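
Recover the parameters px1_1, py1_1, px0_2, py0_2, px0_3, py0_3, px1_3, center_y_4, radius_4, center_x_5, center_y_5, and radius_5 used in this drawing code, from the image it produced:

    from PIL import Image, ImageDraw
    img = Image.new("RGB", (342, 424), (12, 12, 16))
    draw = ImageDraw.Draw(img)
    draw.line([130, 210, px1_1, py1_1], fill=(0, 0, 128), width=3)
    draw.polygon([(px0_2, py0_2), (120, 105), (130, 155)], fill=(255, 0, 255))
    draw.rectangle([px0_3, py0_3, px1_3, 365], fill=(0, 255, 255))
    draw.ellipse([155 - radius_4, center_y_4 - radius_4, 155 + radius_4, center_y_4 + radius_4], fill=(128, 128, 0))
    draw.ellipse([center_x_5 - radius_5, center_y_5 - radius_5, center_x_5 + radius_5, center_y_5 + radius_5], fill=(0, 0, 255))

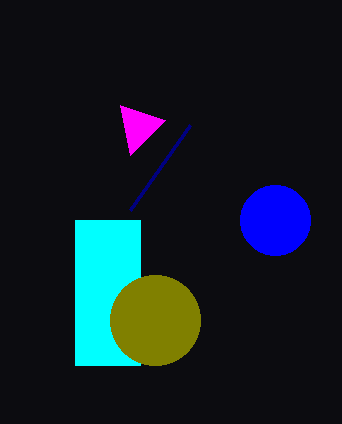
px1_1 = 190, py1_1 = 125, px0_2 = 165, py0_2 = 120, px0_3 = 75, py0_3 = 220, px1_3 = 140, center_y_4 = 320, radius_4 = 45, center_x_5 = 275, center_y_5 = 220, radius_5 = 35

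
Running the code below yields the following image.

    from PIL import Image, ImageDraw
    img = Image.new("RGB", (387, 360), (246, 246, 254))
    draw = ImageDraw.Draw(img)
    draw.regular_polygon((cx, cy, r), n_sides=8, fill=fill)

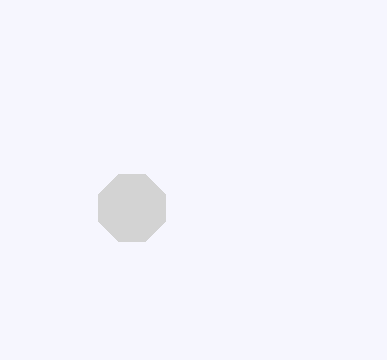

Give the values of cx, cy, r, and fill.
cx = 132, cy = 208, r = 36, fill = 'lightgray'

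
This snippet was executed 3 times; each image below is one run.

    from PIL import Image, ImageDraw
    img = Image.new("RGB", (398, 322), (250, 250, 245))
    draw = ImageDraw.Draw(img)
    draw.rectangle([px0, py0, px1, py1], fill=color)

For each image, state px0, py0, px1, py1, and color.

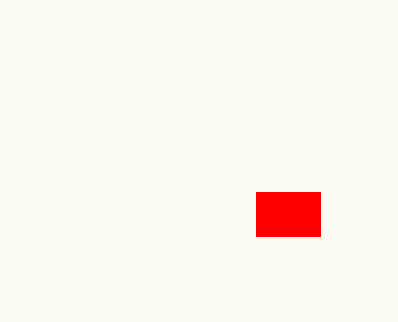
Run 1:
px0 = 256
py0 = 192
px1 = 320
py1 = 236
color = 'red'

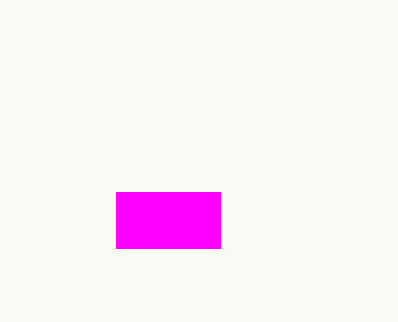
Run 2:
px0 = 116, py0 = 192, px1 = 220, py1 = 248, color = 'magenta'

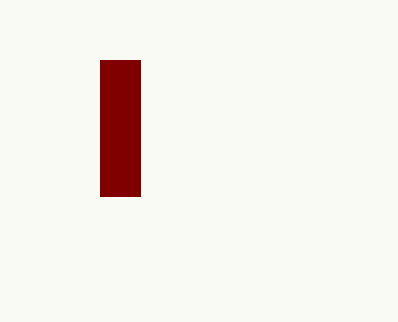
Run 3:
px0 = 100; py0 = 60; px1 = 140; py1 = 196; color = 'maroon'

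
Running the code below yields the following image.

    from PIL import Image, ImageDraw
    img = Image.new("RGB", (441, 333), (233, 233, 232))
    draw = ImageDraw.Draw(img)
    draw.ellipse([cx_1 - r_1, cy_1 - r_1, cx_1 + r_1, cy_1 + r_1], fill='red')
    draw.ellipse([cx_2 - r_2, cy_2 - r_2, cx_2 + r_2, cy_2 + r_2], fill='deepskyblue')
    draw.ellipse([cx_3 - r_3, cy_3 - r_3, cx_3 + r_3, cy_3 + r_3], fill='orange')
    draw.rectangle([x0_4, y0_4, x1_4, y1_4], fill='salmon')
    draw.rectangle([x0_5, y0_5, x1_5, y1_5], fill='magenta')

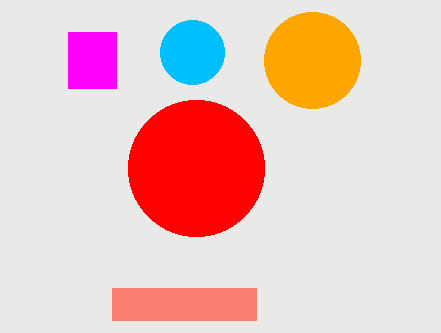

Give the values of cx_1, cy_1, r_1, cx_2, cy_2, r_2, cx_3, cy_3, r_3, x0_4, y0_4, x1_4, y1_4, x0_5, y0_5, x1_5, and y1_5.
cx_1 = 196; cy_1 = 168; r_1 = 68; cx_2 = 192; cy_2 = 52; r_2 = 32; cx_3 = 312; cy_3 = 60; r_3 = 48; x0_4 = 112; y0_4 = 288; x1_4 = 256; y1_4 = 320; x0_5 = 68; y0_5 = 32; x1_5 = 116; y1_5 = 88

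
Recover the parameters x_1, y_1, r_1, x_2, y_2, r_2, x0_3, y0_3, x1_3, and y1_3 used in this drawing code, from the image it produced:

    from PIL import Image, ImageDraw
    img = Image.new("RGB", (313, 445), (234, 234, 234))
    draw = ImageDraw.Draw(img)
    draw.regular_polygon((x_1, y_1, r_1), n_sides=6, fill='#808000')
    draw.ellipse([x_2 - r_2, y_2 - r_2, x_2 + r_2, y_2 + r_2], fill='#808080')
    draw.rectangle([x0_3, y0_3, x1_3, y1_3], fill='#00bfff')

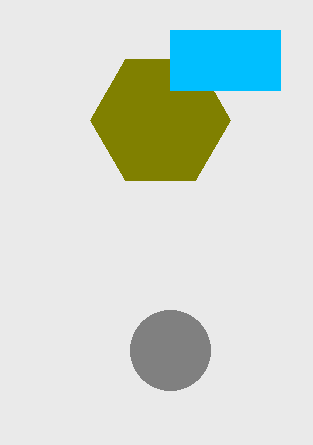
x_1 = 160
y_1 = 120
r_1 = 70
x_2 = 170
y_2 = 350
r_2 = 40
x0_3 = 170
y0_3 = 30
x1_3 = 280
y1_3 = 90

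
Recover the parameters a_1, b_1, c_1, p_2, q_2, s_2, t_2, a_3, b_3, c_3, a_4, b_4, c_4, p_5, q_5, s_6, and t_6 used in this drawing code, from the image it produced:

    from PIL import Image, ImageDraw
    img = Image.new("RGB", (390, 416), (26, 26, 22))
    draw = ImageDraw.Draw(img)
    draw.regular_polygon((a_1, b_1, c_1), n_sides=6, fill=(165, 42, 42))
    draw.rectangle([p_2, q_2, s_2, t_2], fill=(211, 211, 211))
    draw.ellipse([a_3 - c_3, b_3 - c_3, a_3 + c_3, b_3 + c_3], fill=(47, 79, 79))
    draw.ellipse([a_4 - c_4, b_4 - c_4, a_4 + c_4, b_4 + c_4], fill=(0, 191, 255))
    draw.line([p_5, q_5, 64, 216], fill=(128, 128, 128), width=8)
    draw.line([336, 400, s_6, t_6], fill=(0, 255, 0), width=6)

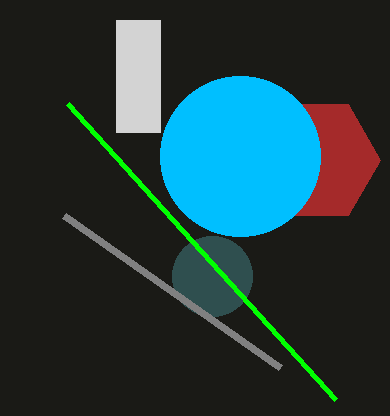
a_1 = 316
b_1 = 160
c_1 = 64
p_2 = 116
q_2 = 20
s_2 = 160
t_2 = 132
a_3 = 212
b_3 = 276
c_3 = 40
a_4 = 240
b_4 = 156
c_4 = 80
p_5 = 280
q_5 = 368
s_6 = 68
t_6 = 104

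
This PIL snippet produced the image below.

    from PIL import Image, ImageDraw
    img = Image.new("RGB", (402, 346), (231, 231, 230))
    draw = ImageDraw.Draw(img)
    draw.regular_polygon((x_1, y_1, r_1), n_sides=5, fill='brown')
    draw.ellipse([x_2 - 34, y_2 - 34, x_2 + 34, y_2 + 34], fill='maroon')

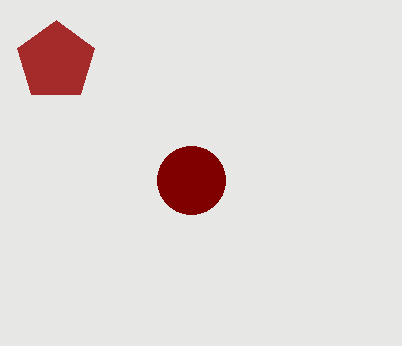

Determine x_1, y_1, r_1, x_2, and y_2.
x_1 = 56, y_1 = 61, r_1 = 41, x_2 = 191, y_2 = 180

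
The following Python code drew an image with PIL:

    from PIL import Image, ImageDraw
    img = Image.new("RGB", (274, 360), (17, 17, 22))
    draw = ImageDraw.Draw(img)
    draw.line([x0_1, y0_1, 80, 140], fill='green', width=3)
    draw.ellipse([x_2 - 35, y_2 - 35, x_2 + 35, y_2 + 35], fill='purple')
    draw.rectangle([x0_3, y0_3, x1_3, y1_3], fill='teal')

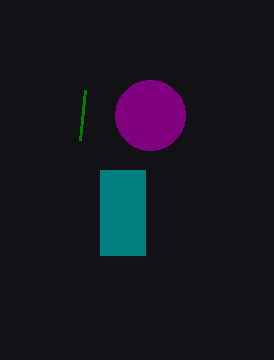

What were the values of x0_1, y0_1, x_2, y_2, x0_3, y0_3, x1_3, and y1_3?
x0_1 = 85, y0_1 = 90, x_2 = 150, y_2 = 115, x0_3 = 100, y0_3 = 170, x1_3 = 145, y1_3 = 255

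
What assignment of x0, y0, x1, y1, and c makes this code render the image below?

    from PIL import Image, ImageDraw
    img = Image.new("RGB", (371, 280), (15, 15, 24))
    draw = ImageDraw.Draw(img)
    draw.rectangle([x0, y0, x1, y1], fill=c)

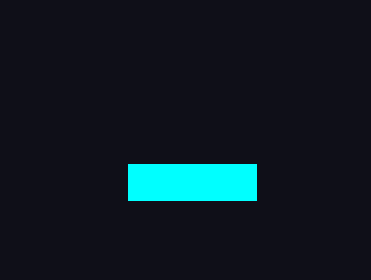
x0 = 128; y0 = 164; x1 = 256; y1 = 200; c = 'cyan'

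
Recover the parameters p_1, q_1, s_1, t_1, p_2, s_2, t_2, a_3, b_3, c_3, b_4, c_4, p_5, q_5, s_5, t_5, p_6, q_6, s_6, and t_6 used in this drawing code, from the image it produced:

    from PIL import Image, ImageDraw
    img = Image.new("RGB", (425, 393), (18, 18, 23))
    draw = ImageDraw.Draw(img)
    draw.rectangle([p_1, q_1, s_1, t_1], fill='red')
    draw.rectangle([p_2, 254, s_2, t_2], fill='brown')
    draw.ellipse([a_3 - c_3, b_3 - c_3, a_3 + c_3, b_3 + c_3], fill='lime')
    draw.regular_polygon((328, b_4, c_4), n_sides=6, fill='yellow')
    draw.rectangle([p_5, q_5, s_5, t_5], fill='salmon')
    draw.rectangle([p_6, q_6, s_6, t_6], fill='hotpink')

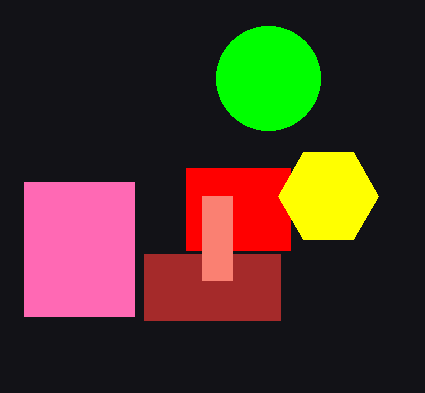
p_1 = 186, q_1 = 168, s_1 = 290, t_1 = 250, p_2 = 144, s_2 = 280, t_2 = 320, a_3 = 268, b_3 = 78, c_3 = 52, b_4 = 196, c_4 = 50, p_5 = 202, q_5 = 196, s_5 = 232, t_5 = 280, p_6 = 24, q_6 = 182, s_6 = 134, t_6 = 316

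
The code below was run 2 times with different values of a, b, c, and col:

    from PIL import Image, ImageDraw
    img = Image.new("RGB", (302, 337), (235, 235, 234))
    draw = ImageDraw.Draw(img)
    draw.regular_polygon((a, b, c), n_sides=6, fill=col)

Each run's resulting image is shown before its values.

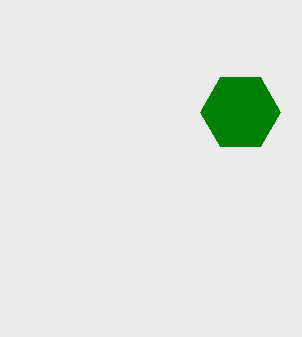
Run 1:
a = 240, b = 112, c = 40, col = 'green'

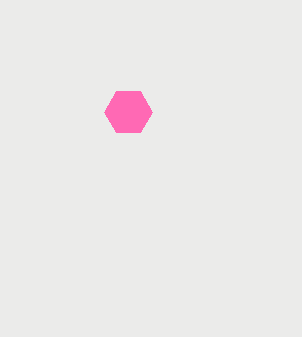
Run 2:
a = 128; b = 112; c = 24; col = 'hotpink'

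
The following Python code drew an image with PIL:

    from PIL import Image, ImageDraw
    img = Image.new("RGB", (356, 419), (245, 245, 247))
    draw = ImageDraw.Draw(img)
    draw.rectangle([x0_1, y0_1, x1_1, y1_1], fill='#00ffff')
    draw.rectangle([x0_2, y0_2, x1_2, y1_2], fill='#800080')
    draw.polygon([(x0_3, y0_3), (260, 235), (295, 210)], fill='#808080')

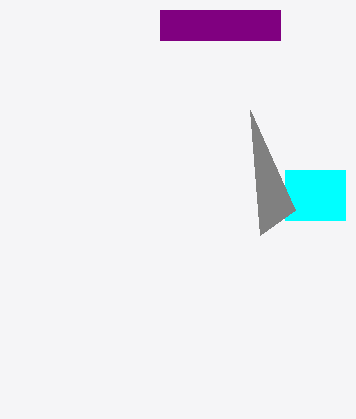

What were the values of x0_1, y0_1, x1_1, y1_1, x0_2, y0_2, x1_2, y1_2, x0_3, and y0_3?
x0_1 = 285
y0_1 = 170
x1_1 = 345
y1_1 = 220
x0_2 = 160
y0_2 = 10
x1_2 = 280
y1_2 = 40
x0_3 = 250
y0_3 = 110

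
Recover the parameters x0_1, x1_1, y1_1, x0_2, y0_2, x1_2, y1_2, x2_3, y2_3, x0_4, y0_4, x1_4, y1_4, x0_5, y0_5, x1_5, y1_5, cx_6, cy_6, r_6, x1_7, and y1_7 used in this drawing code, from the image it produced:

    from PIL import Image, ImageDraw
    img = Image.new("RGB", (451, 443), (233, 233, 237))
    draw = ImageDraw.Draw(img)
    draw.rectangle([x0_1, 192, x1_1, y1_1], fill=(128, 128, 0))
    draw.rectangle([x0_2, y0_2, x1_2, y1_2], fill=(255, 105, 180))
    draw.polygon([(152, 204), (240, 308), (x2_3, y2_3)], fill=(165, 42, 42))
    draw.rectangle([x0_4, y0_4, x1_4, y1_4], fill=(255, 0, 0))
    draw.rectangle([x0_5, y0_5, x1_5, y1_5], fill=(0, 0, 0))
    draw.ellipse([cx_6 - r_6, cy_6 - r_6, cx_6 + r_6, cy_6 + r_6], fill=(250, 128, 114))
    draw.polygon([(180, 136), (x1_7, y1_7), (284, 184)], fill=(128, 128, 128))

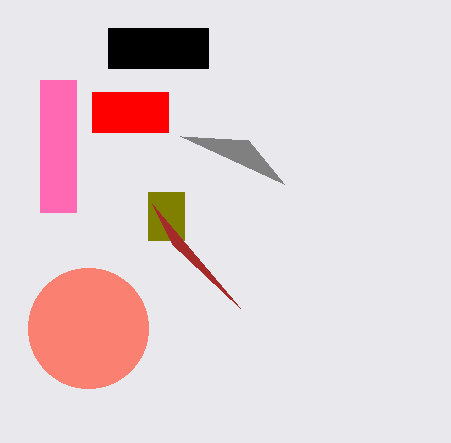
x0_1 = 148
x1_1 = 184
y1_1 = 240
x0_2 = 40
y0_2 = 80
x1_2 = 76
y1_2 = 212
x2_3 = 172
y2_3 = 244
x0_4 = 92
y0_4 = 92
x1_4 = 168
y1_4 = 132
x0_5 = 108
y0_5 = 28
x1_5 = 208
y1_5 = 68
cx_6 = 88
cy_6 = 328
r_6 = 60
x1_7 = 248
y1_7 = 140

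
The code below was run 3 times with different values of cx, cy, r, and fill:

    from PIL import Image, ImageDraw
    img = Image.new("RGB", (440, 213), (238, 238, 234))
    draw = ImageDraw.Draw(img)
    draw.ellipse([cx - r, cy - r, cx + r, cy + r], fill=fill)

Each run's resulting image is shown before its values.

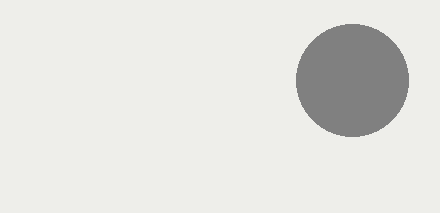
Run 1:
cx = 352, cy = 80, r = 56, fill = 'gray'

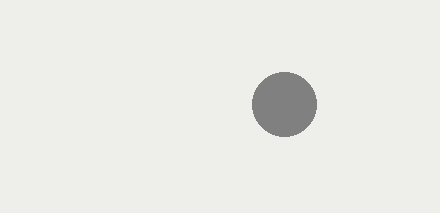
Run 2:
cx = 284, cy = 104, r = 32, fill = 'gray'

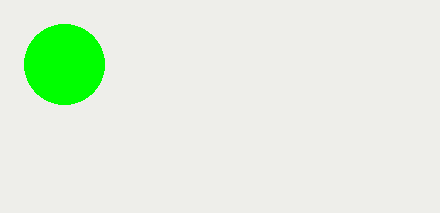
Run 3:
cx = 64, cy = 64, r = 40, fill = 'lime'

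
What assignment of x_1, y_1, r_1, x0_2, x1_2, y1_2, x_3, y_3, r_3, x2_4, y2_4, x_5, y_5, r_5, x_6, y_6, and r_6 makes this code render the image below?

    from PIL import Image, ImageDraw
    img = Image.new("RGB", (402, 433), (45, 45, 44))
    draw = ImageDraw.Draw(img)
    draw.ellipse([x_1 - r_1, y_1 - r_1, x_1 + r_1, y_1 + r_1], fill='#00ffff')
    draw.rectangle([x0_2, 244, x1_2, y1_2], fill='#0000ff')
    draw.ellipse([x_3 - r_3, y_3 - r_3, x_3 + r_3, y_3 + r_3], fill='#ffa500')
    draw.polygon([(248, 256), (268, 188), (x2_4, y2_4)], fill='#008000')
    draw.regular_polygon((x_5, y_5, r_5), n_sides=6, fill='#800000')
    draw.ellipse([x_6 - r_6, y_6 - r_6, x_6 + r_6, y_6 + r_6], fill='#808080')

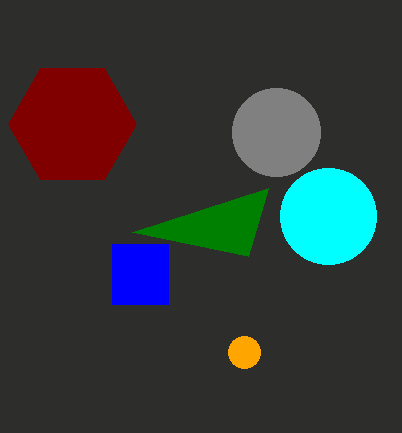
x_1 = 328
y_1 = 216
r_1 = 48
x0_2 = 112
x1_2 = 168
y1_2 = 304
x_3 = 244
y_3 = 352
r_3 = 16
x2_4 = 132
y2_4 = 232
x_5 = 72
y_5 = 124
r_5 = 64
x_6 = 276
y_6 = 132
r_6 = 44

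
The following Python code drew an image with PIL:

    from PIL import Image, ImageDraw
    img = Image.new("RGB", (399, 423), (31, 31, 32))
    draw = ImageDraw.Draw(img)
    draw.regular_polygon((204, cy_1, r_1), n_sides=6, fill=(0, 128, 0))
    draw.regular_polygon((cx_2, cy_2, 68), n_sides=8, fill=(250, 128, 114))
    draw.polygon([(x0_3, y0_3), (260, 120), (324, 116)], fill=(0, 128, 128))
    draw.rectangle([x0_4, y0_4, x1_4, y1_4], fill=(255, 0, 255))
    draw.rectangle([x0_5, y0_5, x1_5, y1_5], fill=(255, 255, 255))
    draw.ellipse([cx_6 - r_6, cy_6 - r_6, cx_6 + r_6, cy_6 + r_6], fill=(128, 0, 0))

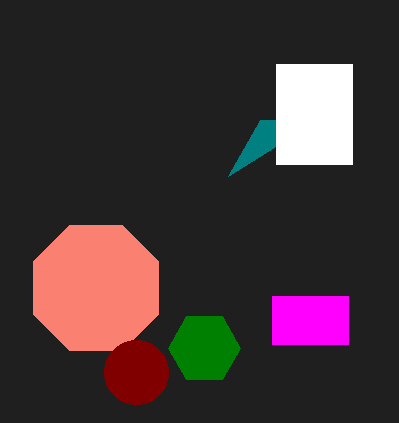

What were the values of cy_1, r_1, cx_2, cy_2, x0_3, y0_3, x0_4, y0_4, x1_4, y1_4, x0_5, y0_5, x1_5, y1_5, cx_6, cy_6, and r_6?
cy_1 = 348, r_1 = 36, cx_2 = 96, cy_2 = 288, x0_3 = 228, y0_3 = 176, x0_4 = 272, y0_4 = 296, x1_4 = 348, y1_4 = 344, x0_5 = 276, y0_5 = 64, x1_5 = 352, y1_5 = 164, cx_6 = 136, cy_6 = 372, r_6 = 32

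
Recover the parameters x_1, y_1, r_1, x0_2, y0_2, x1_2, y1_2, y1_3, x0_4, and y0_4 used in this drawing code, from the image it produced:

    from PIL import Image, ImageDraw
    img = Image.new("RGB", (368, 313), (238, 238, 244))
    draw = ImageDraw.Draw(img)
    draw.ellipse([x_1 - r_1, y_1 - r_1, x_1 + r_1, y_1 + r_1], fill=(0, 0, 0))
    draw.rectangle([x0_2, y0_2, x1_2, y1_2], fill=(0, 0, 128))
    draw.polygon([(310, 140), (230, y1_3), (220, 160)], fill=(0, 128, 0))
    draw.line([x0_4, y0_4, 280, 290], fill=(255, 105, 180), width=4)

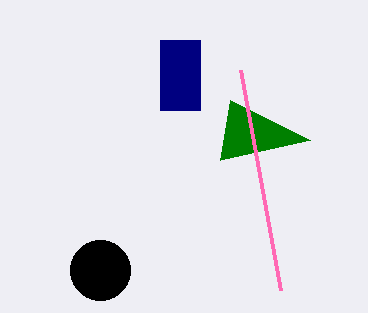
x_1 = 100; y_1 = 270; r_1 = 30; x0_2 = 160; y0_2 = 40; x1_2 = 200; y1_2 = 110; y1_3 = 100; x0_4 = 240; y0_4 = 70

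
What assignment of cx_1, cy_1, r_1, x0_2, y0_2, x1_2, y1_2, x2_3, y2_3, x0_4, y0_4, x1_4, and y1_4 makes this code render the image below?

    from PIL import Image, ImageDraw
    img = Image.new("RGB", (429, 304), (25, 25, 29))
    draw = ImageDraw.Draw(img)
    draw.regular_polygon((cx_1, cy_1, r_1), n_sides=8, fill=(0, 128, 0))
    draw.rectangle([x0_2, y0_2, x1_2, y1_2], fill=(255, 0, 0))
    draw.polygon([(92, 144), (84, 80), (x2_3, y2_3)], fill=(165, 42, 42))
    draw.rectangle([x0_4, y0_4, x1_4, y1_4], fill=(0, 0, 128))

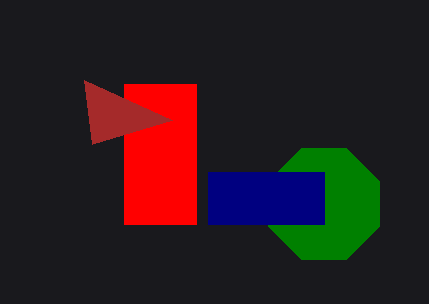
cx_1 = 324; cy_1 = 204; r_1 = 60; x0_2 = 124; y0_2 = 84; x1_2 = 196; y1_2 = 224; x2_3 = 172; y2_3 = 120; x0_4 = 208; y0_4 = 172; x1_4 = 324; y1_4 = 224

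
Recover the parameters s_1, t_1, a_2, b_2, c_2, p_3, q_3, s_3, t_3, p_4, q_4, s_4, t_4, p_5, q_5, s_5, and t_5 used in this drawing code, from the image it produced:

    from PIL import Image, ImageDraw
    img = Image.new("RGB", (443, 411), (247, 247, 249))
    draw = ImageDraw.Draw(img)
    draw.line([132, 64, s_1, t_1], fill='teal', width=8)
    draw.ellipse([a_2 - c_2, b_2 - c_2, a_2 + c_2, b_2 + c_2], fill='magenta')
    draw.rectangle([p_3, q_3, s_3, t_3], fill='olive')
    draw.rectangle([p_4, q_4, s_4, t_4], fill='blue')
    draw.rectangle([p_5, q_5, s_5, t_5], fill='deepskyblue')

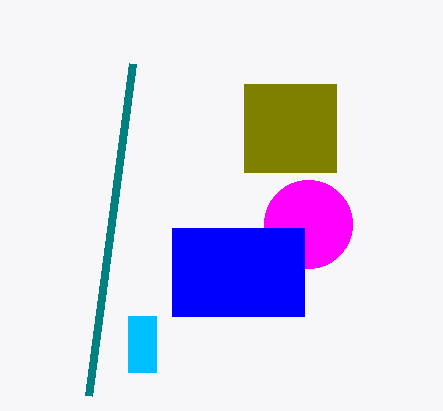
s_1 = 88; t_1 = 396; a_2 = 308; b_2 = 224; c_2 = 44; p_3 = 244; q_3 = 84; s_3 = 336; t_3 = 172; p_4 = 172; q_4 = 228; s_4 = 304; t_4 = 316; p_5 = 128; q_5 = 316; s_5 = 156; t_5 = 372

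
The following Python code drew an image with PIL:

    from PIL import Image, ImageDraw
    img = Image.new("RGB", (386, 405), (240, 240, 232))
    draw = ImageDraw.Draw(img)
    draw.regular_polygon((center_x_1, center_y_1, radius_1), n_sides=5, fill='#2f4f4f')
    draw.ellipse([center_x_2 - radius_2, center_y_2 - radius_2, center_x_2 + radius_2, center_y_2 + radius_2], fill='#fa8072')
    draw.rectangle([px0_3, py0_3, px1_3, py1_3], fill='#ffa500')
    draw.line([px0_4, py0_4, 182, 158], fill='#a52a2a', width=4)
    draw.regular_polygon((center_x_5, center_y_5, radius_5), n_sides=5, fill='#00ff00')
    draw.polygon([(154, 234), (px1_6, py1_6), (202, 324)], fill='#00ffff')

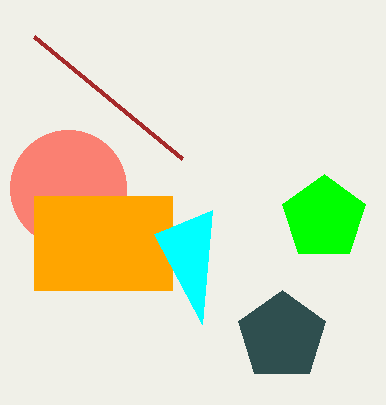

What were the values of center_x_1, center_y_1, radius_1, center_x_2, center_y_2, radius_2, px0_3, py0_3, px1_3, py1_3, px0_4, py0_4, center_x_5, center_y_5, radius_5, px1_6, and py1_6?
center_x_1 = 282, center_y_1 = 336, radius_1 = 46, center_x_2 = 68, center_y_2 = 188, radius_2 = 58, px0_3 = 34, py0_3 = 196, px1_3 = 172, py1_3 = 290, px0_4 = 34, py0_4 = 36, center_x_5 = 324, center_y_5 = 218, radius_5 = 44, px1_6 = 212, py1_6 = 210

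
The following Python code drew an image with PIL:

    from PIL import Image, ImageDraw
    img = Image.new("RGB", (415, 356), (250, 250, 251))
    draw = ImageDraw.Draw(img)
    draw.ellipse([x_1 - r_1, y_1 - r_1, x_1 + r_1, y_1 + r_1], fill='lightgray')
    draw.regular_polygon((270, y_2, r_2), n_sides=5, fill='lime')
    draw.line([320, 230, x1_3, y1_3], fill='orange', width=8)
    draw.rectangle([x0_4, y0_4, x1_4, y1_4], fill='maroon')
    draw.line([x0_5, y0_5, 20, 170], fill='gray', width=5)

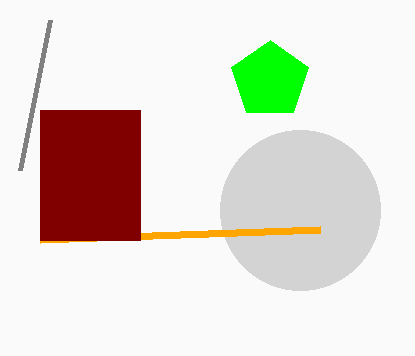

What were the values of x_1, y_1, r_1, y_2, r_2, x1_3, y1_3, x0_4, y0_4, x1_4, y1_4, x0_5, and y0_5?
x_1 = 300
y_1 = 210
r_1 = 80
y_2 = 80
r_2 = 40
x1_3 = 40
y1_3 = 240
x0_4 = 40
y0_4 = 110
x1_4 = 140
y1_4 = 240
x0_5 = 50
y0_5 = 20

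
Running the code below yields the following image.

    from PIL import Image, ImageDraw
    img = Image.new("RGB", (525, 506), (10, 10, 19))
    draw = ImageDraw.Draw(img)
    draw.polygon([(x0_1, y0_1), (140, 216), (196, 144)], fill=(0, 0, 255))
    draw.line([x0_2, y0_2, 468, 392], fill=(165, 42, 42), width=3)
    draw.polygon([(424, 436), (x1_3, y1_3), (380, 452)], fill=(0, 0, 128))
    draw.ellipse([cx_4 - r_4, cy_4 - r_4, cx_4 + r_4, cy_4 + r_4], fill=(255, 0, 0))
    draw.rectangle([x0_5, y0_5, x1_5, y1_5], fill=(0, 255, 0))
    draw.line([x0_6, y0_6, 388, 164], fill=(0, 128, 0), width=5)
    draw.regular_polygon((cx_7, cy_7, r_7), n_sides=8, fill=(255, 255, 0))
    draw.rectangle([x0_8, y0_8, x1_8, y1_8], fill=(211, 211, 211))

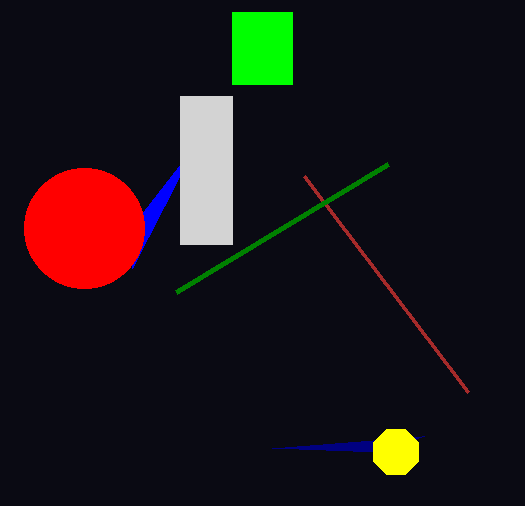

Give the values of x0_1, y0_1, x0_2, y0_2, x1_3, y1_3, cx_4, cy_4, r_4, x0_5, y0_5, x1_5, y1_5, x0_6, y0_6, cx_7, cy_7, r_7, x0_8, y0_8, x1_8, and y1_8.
x0_1 = 132; y0_1 = 268; x0_2 = 304; y0_2 = 176; x1_3 = 272; y1_3 = 448; cx_4 = 84; cy_4 = 228; r_4 = 60; x0_5 = 232; y0_5 = 12; x1_5 = 292; y1_5 = 84; x0_6 = 176; y0_6 = 292; cx_7 = 396; cy_7 = 452; r_7 = 24; x0_8 = 180; y0_8 = 96; x1_8 = 232; y1_8 = 244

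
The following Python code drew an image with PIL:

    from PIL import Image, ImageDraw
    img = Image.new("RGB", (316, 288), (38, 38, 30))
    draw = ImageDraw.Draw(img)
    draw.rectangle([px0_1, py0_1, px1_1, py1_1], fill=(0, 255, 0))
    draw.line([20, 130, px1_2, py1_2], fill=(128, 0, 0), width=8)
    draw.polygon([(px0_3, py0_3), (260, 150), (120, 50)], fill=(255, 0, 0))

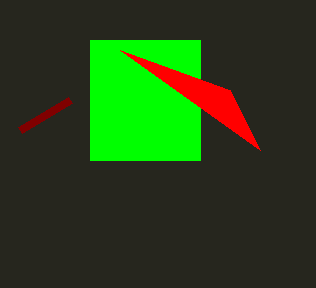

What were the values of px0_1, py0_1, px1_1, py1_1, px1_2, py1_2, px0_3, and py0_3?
px0_1 = 90, py0_1 = 40, px1_1 = 200, py1_1 = 160, px1_2 = 70, py1_2 = 100, px0_3 = 230, py0_3 = 90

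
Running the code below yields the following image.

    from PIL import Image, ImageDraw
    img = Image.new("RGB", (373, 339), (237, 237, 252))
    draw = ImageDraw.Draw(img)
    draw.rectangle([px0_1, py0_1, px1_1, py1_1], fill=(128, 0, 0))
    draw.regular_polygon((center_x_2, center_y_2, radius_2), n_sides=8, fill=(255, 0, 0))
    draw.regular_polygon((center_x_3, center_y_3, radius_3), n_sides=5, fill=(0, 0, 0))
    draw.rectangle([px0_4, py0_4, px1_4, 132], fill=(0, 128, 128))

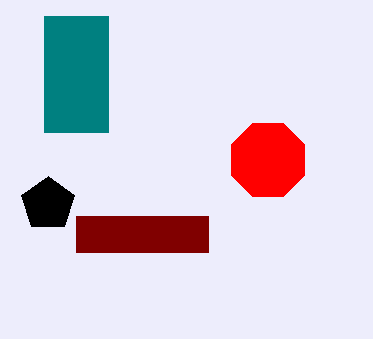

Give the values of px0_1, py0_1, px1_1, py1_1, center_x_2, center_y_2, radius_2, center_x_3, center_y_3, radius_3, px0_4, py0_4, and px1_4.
px0_1 = 76
py0_1 = 216
px1_1 = 208
py1_1 = 252
center_x_2 = 268
center_y_2 = 160
radius_2 = 40
center_x_3 = 48
center_y_3 = 204
radius_3 = 28
px0_4 = 44
py0_4 = 16
px1_4 = 108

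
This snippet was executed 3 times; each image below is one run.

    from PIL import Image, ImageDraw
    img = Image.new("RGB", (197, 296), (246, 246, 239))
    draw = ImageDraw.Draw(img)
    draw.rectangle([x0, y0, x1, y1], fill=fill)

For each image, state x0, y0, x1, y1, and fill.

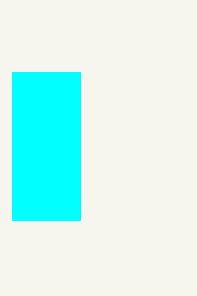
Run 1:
x0 = 12; y0 = 72; x1 = 80; y1 = 220; fill = 'cyan'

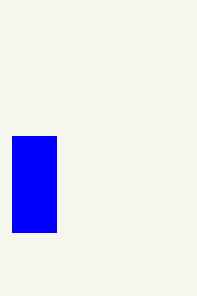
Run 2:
x0 = 12, y0 = 136, x1 = 56, y1 = 232, fill = 'blue'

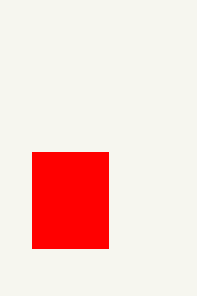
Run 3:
x0 = 32, y0 = 152, x1 = 108, y1 = 248, fill = 'red'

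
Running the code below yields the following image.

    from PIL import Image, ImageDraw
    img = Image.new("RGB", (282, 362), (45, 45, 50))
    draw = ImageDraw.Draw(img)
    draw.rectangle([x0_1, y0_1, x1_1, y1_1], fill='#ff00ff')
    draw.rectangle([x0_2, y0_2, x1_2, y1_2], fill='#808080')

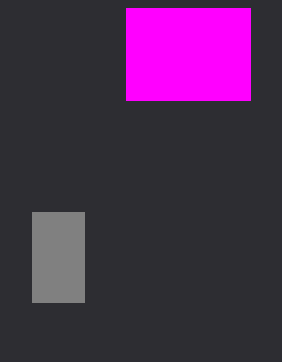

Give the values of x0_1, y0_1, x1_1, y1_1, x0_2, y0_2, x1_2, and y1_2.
x0_1 = 126; y0_1 = 8; x1_1 = 250; y1_1 = 100; x0_2 = 32; y0_2 = 212; x1_2 = 84; y1_2 = 302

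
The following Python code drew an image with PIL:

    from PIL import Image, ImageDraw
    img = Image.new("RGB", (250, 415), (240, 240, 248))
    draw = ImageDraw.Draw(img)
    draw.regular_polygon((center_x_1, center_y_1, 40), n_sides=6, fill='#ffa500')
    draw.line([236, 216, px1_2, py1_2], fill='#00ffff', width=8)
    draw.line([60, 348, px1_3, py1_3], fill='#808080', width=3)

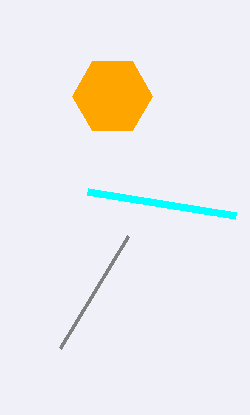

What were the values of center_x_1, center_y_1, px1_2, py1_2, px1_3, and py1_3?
center_x_1 = 112; center_y_1 = 96; px1_2 = 88; py1_2 = 192; px1_3 = 128; py1_3 = 236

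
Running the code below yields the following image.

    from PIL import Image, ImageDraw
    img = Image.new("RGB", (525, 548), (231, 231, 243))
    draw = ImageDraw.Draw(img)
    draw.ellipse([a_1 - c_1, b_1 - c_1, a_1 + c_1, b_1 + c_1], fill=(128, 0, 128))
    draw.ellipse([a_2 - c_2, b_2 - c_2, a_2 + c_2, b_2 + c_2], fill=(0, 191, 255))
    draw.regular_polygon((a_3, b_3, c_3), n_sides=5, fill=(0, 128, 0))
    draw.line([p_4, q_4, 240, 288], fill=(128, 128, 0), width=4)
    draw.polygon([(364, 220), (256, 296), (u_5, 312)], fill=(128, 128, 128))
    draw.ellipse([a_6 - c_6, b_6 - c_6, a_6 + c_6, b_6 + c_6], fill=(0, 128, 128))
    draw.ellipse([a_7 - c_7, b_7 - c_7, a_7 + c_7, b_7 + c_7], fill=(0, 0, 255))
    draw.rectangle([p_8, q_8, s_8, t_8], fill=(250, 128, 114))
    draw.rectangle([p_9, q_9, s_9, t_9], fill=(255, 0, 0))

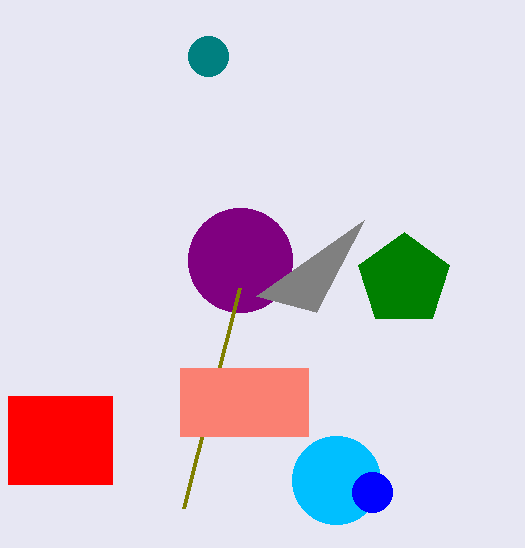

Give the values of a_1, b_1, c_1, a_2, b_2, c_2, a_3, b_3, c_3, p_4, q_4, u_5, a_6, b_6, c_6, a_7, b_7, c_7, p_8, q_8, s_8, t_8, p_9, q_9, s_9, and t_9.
a_1 = 240
b_1 = 260
c_1 = 52
a_2 = 336
b_2 = 480
c_2 = 44
a_3 = 404
b_3 = 280
c_3 = 48
p_4 = 184
q_4 = 508
u_5 = 316
a_6 = 208
b_6 = 56
c_6 = 20
a_7 = 372
b_7 = 492
c_7 = 20
p_8 = 180
q_8 = 368
s_8 = 308
t_8 = 436
p_9 = 8
q_9 = 396
s_9 = 112
t_9 = 484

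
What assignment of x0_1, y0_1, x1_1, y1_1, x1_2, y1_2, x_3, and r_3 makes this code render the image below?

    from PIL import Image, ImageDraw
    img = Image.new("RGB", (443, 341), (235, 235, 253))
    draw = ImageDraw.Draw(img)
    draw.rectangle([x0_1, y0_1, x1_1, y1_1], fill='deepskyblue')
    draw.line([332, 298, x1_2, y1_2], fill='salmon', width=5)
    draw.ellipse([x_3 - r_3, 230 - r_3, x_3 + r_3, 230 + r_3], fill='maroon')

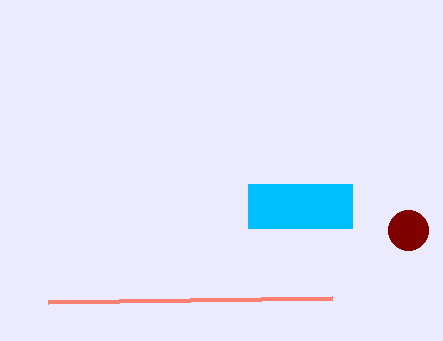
x0_1 = 248, y0_1 = 184, x1_1 = 352, y1_1 = 228, x1_2 = 48, y1_2 = 302, x_3 = 408, r_3 = 20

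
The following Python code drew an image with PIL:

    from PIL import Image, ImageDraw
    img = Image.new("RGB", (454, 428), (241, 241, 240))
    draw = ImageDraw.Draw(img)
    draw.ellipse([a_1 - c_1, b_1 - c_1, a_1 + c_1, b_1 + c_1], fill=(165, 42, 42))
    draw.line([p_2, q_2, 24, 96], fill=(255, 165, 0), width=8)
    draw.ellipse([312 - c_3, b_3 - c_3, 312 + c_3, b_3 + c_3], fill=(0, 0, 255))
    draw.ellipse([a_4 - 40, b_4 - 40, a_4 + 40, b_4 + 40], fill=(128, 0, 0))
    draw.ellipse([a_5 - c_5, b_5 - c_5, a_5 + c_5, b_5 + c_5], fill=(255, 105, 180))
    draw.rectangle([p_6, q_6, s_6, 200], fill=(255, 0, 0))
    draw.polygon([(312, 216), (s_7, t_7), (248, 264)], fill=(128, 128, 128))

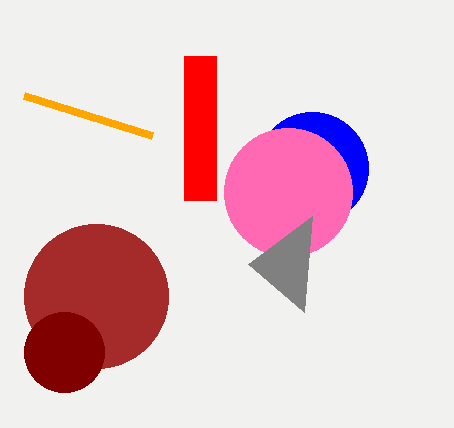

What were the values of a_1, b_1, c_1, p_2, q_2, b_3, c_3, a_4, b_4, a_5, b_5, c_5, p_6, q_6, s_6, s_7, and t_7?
a_1 = 96; b_1 = 296; c_1 = 72; p_2 = 152; q_2 = 136; b_3 = 168; c_3 = 56; a_4 = 64; b_4 = 352; a_5 = 288; b_5 = 192; c_5 = 64; p_6 = 184; q_6 = 56; s_6 = 216; s_7 = 304; t_7 = 312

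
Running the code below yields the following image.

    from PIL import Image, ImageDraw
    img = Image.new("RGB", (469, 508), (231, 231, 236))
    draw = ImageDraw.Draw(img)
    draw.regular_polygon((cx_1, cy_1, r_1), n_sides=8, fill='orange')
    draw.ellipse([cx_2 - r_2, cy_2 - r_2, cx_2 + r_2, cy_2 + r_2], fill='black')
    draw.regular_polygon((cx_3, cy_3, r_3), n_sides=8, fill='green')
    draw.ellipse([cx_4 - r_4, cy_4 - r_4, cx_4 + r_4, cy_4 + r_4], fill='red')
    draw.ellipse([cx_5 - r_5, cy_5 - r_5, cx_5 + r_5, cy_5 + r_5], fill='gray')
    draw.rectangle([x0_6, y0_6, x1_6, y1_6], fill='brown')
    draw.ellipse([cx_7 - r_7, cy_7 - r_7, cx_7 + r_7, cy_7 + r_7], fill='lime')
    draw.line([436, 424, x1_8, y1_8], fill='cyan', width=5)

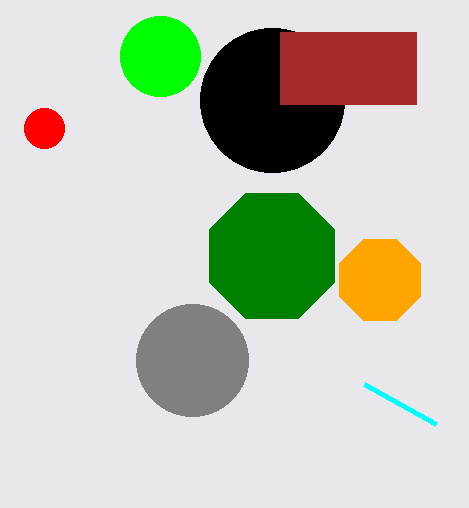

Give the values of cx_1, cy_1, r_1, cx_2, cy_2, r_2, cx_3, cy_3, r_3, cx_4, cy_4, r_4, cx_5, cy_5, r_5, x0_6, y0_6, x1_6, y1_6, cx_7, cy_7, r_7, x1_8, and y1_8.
cx_1 = 380
cy_1 = 280
r_1 = 44
cx_2 = 272
cy_2 = 100
r_2 = 72
cx_3 = 272
cy_3 = 256
r_3 = 68
cx_4 = 44
cy_4 = 128
r_4 = 20
cx_5 = 192
cy_5 = 360
r_5 = 56
x0_6 = 280
y0_6 = 32
x1_6 = 416
y1_6 = 104
cx_7 = 160
cy_7 = 56
r_7 = 40
x1_8 = 364
y1_8 = 384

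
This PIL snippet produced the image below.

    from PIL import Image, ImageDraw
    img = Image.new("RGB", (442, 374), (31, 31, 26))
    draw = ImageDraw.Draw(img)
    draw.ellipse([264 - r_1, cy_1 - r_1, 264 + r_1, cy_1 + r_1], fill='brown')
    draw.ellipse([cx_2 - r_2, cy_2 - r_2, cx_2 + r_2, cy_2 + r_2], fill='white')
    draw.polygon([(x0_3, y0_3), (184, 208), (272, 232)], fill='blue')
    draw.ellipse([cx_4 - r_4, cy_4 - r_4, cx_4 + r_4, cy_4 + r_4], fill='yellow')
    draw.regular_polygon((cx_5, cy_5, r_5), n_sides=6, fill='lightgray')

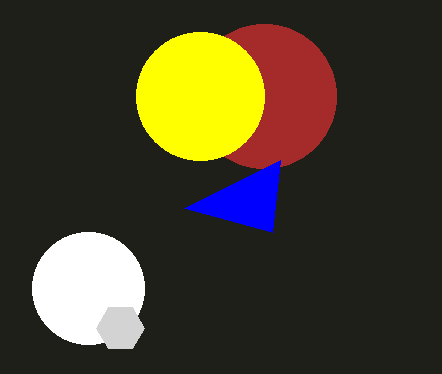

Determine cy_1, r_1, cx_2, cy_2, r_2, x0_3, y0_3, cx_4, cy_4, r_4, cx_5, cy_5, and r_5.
cy_1 = 96
r_1 = 72
cx_2 = 88
cy_2 = 288
r_2 = 56
x0_3 = 280
y0_3 = 160
cx_4 = 200
cy_4 = 96
r_4 = 64
cx_5 = 120
cy_5 = 328
r_5 = 24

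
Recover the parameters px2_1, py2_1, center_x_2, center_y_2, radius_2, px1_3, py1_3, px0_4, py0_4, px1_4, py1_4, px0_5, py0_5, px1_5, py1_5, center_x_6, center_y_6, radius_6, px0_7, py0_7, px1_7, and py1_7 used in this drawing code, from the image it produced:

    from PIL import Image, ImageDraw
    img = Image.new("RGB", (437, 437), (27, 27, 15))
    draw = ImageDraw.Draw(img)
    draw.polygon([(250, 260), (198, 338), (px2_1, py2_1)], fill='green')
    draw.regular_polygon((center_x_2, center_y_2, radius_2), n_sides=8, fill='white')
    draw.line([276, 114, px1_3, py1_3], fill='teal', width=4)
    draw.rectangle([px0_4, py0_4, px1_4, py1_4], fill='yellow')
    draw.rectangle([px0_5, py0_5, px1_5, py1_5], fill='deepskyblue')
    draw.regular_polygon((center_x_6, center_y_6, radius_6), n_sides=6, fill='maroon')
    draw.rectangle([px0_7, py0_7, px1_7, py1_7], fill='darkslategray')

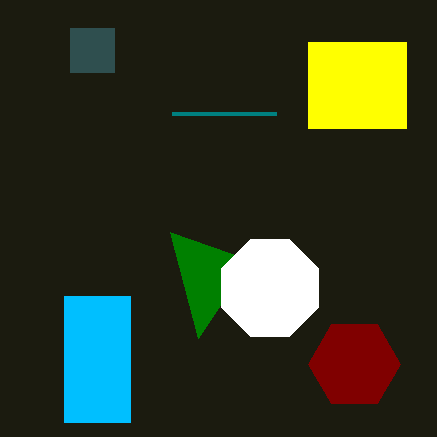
px2_1 = 170, py2_1 = 232, center_x_2 = 270, center_y_2 = 288, radius_2 = 52, px1_3 = 172, py1_3 = 114, px0_4 = 308, py0_4 = 42, px1_4 = 406, py1_4 = 128, px0_5 = 64, py0_5 = 296, px1_5 = 130, py1_5 = 422, center_x_6 = 354, center_y_6 = 364, radius_6 = 46, px0_7 = 70, py0_7 = 28, px1_7 = 114, py1_7 = 72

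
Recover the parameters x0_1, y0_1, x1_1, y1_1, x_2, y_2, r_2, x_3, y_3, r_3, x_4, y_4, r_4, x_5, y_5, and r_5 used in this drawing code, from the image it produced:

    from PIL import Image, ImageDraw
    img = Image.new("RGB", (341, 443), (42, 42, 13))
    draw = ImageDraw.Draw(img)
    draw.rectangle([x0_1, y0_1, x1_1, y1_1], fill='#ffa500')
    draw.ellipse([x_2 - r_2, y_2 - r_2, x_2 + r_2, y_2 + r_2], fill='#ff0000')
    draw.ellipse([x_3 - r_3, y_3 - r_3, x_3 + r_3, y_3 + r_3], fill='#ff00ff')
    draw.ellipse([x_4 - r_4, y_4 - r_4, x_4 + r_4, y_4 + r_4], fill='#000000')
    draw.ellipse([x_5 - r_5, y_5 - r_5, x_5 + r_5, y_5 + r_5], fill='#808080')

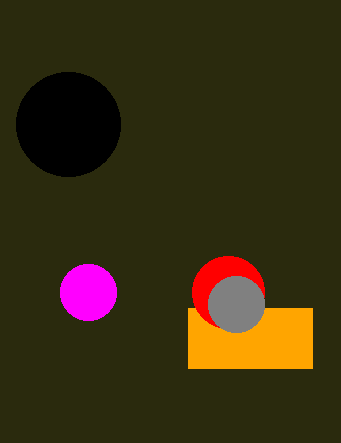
x0_1 = 188, y0_1 = 308, x1_1 = 312, y1_1 = 368, x_2 = 228, y_2 = 292, r_2 = 36, x_3 = 88, y_3 = 292, r_3 = 28, x_4 = 68, y_4 = 124, r_4 = 52, x_5 = 236, y_5 = 304, r_5 = 28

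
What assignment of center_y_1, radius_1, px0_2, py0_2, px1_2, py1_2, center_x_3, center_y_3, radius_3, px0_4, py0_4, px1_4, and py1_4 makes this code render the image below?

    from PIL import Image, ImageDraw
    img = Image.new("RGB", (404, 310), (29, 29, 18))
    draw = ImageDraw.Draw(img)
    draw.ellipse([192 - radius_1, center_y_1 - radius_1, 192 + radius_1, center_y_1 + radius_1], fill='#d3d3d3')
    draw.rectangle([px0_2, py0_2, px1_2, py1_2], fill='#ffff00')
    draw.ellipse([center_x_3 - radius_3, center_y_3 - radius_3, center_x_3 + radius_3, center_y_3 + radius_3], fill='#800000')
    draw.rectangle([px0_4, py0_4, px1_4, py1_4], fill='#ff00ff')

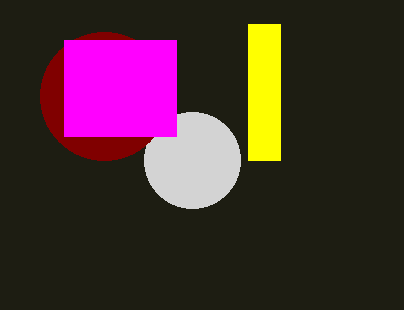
center_y_1 = 160
radius_1 = 48
px0_2 = 248
py0_2 = 24
px1_2 = 280
py1_2 = 160
center_x_3 = 104
center_y_3 = 96
radius_3 = 64
px0_4 = 64
py0_4 = 40
px1_4 = 176
py1_4 = 136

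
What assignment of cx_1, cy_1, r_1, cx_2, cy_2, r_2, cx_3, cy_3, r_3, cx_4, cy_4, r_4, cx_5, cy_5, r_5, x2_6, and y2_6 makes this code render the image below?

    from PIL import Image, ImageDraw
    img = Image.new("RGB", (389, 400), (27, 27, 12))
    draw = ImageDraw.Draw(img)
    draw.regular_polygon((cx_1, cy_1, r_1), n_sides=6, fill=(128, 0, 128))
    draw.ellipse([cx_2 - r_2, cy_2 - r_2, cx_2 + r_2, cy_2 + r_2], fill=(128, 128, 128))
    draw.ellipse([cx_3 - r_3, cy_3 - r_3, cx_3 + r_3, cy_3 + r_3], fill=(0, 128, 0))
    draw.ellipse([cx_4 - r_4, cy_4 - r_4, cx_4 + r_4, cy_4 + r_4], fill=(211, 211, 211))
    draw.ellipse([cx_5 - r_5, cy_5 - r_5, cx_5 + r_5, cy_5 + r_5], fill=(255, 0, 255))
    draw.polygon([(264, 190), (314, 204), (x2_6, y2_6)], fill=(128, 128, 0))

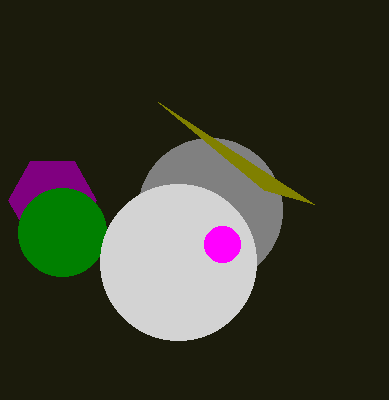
cx_1 = 52, cy_1 = 200, r_1 = 44, cx_2 = 210, cy_2 = 210, r_2 = 72, cx_3 = 62, cy_3 = 232, r_3 = 44, cx_4 = 178, cy_4 = 262, r_4 = 78, cx_5 = 222, cy_5 = 244, r_5 = 18, x2_6 = 158, y2_6 = 102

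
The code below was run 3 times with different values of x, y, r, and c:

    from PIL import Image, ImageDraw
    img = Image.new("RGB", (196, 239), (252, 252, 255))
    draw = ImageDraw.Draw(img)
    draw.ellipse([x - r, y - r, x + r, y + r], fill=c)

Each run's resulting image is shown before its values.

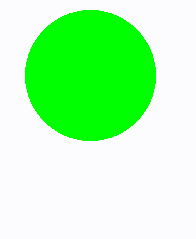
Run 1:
x = 90; y = 75; r = 65; c = 'lime'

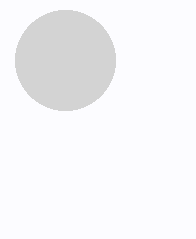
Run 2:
x = 65; y = 60; r = 50; c = 'lightgray'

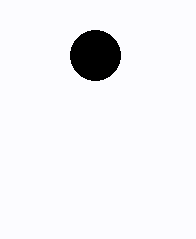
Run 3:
x = 95, y = 55, r = 25, c = 'black'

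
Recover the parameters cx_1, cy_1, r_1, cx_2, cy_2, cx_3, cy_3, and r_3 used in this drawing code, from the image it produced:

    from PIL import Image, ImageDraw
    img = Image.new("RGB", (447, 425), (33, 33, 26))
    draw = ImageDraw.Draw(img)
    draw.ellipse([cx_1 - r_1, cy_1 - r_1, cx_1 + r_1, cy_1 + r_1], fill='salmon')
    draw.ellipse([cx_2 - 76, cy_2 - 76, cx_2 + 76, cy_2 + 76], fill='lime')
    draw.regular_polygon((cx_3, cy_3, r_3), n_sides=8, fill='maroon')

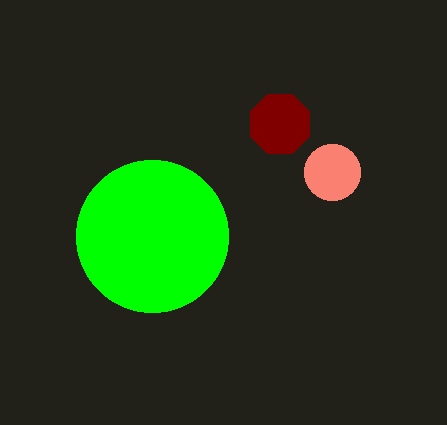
cx_1 = 332; cy_1 = 172; r_1 = 28; cx_2 = 152; cy_2 = 236; cx_3 = 280; cy_3 = 124; r_3 = 32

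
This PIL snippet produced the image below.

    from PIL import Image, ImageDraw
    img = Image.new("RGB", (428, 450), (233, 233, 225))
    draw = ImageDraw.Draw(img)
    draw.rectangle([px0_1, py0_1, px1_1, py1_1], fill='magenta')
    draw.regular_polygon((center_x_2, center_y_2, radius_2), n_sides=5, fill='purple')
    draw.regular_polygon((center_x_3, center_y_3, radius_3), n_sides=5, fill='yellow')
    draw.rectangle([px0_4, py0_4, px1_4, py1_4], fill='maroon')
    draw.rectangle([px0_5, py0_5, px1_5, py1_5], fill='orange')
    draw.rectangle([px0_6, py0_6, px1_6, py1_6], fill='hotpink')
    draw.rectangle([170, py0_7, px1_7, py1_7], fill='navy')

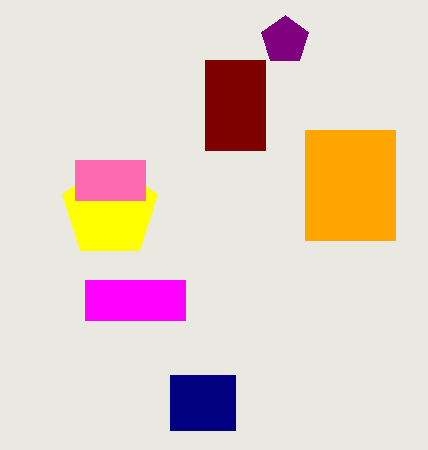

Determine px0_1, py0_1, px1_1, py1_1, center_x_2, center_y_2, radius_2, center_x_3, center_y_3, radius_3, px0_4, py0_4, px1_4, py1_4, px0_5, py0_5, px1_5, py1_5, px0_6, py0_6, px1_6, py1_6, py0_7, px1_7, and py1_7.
px0_1 = 85
py0_1 = 280
px1_1 = 185
py1_1 = 320
center_x_2 = 285
center_y_2 = 40
radius_2 = 25
center_x_3 = 110
center_y_3 = 210
radius_3 = 50
px0_4 = 205
py0_4 = 60
px1_4 = 265
py1_4 = 150
px0_5 = 305
py0_5 = 130
px1_5 = 395
py1_5 = 240
px0_6 = 75
py0_6 = 160
px1_6 = 145
py1_6 = 200
py0_7 = 375
px1_7 = 235
py1_7 = 430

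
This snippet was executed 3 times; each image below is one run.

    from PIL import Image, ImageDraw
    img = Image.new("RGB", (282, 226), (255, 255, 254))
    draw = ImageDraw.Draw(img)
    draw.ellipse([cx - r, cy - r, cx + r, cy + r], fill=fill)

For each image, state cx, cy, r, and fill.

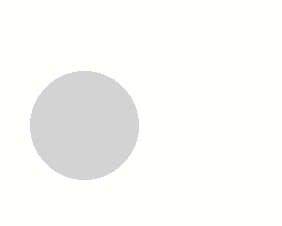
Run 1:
cx = 84, cy = 125, r = 54, fill = 'lightgray'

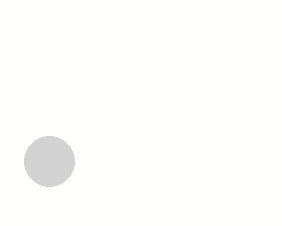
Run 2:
cx = 49
cy = 161
r = 25
fill = 'lightgray'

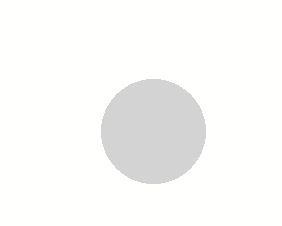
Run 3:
cx = 153; cy = 131; r = 52; fill = 'lightgray'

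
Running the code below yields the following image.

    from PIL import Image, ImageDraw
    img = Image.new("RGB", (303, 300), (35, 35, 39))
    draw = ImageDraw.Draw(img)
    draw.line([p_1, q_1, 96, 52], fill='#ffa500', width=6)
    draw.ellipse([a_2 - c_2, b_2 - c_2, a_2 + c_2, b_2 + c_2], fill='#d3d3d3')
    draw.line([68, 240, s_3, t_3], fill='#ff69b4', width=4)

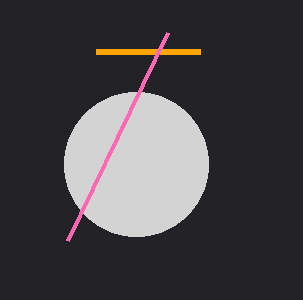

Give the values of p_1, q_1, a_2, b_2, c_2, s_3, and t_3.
p_1 = 200, q_1 = 52, a_2 = 136, b_2 = 164, c_2 = 72, s_3 = 168, t_3 = 32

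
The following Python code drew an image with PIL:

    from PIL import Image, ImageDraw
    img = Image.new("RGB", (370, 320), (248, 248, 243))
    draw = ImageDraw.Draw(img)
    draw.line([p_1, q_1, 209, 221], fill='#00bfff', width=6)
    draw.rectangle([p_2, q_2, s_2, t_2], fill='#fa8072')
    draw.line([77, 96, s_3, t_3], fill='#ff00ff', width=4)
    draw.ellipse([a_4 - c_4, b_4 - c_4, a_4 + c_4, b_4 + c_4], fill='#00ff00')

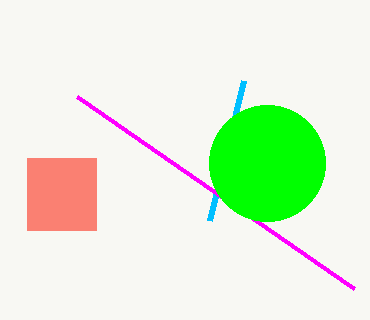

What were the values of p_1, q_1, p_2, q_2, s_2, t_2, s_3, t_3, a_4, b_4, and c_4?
p_1 = 243
q_1 = 81
p_2 = 27
q_2 = 158
s_2 = 96
t_2 = 230
s_3 = 354
t_3 = 288
a_4 = 267
b_4 = 163
c_4 = 58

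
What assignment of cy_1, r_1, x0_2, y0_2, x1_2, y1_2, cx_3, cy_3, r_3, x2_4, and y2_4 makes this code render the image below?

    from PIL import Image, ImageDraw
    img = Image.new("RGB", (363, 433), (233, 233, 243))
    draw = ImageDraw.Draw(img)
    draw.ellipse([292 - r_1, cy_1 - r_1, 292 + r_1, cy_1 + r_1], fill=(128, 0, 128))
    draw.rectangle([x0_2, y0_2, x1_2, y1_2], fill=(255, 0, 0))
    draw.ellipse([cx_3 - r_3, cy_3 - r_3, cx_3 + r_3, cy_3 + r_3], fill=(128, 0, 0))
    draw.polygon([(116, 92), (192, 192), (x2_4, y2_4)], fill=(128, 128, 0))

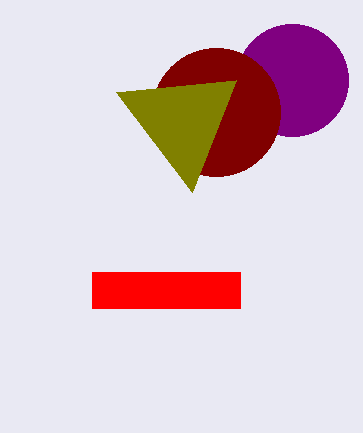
cy_1 = 80, r_1 = 56, x0_2 = 92, y0_2 = 272, x1_2 = 240, y1_2 = 308, cx_3 = 216, cy_3 = 112, r_3 = 64, x2_4 = 236, y2_4 = 80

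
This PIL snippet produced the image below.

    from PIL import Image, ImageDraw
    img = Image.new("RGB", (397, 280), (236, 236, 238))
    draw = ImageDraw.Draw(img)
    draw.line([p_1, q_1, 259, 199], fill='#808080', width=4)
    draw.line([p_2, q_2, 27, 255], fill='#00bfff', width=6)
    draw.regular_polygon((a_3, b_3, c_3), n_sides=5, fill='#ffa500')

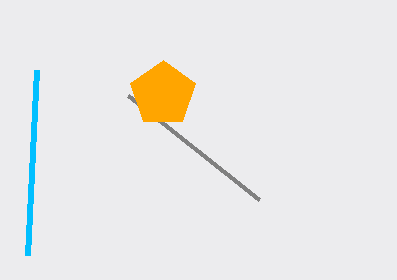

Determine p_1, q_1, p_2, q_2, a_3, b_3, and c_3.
p_1 = 128
q_1 = 95
p_2 = 36
q_2 = 70
a_3 = 163
b_3 = 94
c_3 = 34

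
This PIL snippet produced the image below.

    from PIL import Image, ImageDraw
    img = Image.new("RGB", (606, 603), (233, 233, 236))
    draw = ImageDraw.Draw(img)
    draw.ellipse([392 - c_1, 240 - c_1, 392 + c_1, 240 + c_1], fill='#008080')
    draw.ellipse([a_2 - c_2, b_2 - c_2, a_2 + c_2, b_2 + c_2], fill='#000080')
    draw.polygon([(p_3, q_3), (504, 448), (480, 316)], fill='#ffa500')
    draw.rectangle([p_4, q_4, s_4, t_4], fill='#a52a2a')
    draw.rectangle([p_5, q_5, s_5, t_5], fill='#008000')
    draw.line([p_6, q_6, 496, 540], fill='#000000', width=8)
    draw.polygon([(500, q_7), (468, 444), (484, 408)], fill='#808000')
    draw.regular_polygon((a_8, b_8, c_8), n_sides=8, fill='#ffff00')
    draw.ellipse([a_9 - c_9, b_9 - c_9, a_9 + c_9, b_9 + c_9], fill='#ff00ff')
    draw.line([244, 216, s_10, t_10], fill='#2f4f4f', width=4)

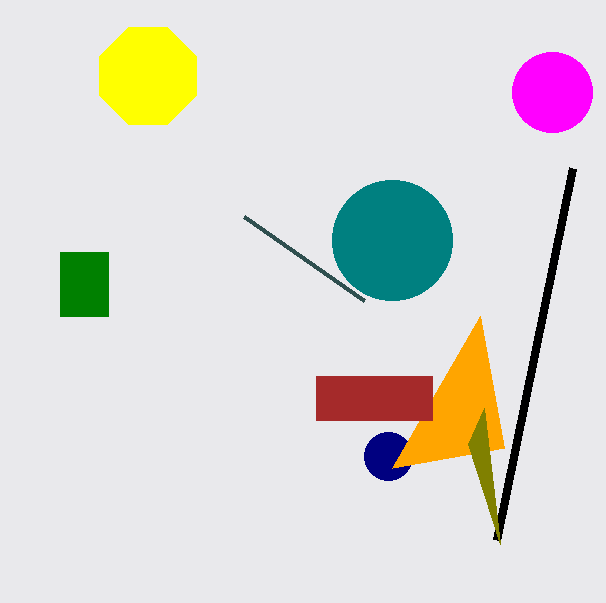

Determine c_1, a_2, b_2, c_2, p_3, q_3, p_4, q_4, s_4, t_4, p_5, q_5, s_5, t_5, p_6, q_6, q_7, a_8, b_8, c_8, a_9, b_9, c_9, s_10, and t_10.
c_1 = 60; a_2 = 388; b_2 = 456; c_2 = 24; p_3 = 392; q_3 = 468; p_4 = 316; q_4 = 376; s_4 = 432; t_4 = 420; p_5 = 60; q_5 = 252; s_5 = 108; t_5 = 316; p_6 = 572; q_6 = 168; q_7 = 544; a_8 = 148; b_8 = 76; c_8 = 52; a_9 = 552; b_9 = 92; c_9 = 40; s_10 = 364; t_10 = 300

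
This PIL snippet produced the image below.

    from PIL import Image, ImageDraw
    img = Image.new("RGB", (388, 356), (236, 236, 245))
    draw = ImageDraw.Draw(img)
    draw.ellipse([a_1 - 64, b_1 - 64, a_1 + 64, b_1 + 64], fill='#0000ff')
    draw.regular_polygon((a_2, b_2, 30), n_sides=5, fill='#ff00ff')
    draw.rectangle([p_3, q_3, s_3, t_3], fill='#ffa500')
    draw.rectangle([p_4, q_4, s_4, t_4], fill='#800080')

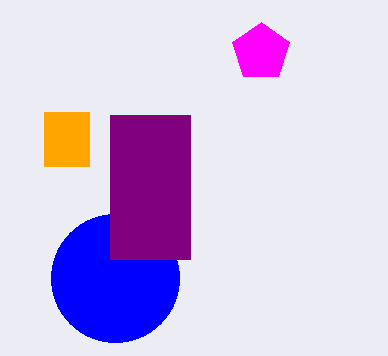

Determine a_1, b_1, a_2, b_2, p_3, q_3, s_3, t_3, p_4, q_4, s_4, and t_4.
a_1 = 115
b_1 = 278
a_2 = 261
b_2 = 52
p_3 = 44
q_3 = 112
s_3 = 89
t_3 = 166
p_4 = 110
q_4 = 115
s_4 = 190
t_4 = 259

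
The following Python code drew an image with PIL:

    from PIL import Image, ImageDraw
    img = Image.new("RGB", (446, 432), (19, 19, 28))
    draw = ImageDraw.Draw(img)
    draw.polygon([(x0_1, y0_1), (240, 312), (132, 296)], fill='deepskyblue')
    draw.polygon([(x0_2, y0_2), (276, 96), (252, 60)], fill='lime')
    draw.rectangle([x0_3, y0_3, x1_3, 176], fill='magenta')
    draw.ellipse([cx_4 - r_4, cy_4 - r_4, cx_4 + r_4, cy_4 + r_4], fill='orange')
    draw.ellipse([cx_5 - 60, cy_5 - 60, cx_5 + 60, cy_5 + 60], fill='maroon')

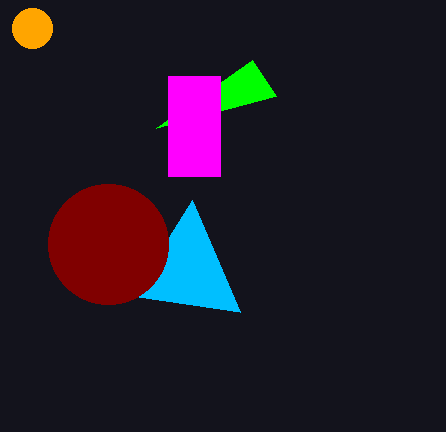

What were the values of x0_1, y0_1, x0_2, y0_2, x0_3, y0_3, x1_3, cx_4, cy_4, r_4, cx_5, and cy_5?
x0_1 = 192, y0_1 = 200, x0_2 = 156, y0_2 = 128, x0_3 = 168, y0_3 = 76, x1_3 = 220, cx_4 = 32, cy_4 = 28, r_4 = 20, cx_5 = 108, cy_5 = 244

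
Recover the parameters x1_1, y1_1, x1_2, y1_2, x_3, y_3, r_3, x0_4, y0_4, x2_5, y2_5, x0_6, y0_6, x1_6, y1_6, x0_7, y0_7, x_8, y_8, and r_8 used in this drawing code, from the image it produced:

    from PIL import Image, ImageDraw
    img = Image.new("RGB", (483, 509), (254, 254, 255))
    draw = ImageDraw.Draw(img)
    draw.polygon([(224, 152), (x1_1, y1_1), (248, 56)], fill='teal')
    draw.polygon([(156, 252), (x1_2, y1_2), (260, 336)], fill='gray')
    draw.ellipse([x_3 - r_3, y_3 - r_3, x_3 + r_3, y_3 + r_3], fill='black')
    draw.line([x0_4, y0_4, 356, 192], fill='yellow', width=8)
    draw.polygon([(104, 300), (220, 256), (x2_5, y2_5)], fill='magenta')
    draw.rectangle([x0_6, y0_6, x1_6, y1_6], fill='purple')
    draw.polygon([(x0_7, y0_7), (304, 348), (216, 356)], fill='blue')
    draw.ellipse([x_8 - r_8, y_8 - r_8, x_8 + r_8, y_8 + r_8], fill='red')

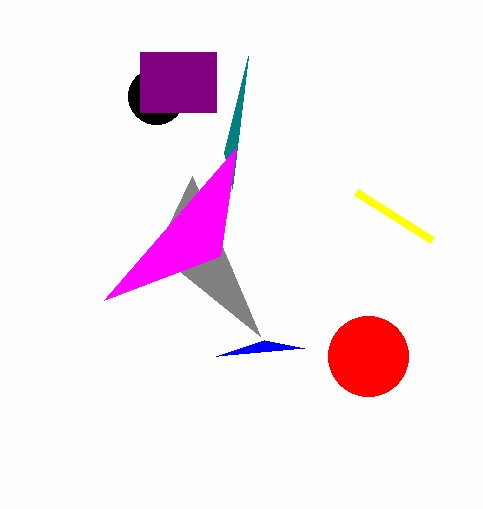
x1_1 = 232; y1_1 = 188; x1_2 = 192; y1_2 = 176; x_3 = 156; y_3 = 96; r_3 = 28; x0_4 = 432; y0_4 = 240; x2_5 = 236; y2_5 = 148; x0_6 = 140; y0_6 = 52; x1_6 = 216; y1_6 = 112; x0_7 = 264; y0_7 = 340; x_8 = 368; y_8 = 356; r_8 = 40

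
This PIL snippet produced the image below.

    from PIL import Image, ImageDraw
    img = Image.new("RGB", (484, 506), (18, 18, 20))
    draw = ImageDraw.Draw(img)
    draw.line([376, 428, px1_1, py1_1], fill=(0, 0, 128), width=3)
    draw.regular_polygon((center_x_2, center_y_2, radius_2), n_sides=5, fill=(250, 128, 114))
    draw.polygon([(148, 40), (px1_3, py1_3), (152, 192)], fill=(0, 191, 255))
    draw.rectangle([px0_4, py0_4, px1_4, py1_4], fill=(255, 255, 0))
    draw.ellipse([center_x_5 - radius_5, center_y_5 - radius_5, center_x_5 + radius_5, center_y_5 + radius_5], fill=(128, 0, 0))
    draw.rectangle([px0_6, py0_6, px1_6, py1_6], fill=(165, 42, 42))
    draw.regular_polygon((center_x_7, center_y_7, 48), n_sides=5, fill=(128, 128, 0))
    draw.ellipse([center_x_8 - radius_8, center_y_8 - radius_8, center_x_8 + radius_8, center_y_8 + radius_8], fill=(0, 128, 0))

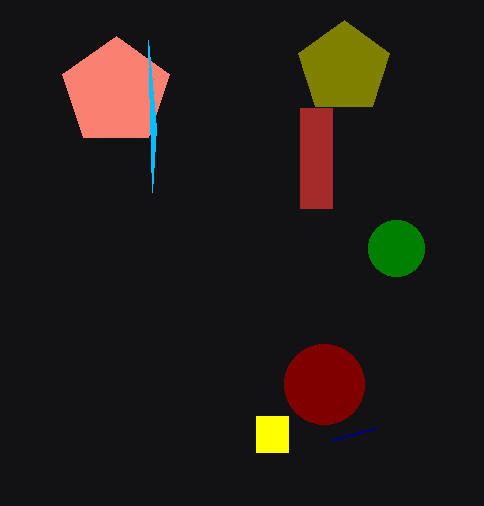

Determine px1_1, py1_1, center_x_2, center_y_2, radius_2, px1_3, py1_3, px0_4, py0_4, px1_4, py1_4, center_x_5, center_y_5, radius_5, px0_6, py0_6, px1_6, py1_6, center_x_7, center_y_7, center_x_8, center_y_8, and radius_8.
px1_1 = 332
py1_1 = 440
center_x_2 = 116
center_y_2 = 92
radius_2 = 56
px1_3 = 156
py1_3 = 128
px0_4 = 256
py0_4 = 416
px1_4 = 288
py1_4 = 452
center_x_5 = 324
center_y_5 = 384
radius_5 = 40
px0_6 = 300
py0_6 = 108
px1_6 = 332
py1_6 = 208
center_x_7 = 344
center_y_7 = 68
center_x_8 = 396
center_y_8 = 248
radius_8 = 28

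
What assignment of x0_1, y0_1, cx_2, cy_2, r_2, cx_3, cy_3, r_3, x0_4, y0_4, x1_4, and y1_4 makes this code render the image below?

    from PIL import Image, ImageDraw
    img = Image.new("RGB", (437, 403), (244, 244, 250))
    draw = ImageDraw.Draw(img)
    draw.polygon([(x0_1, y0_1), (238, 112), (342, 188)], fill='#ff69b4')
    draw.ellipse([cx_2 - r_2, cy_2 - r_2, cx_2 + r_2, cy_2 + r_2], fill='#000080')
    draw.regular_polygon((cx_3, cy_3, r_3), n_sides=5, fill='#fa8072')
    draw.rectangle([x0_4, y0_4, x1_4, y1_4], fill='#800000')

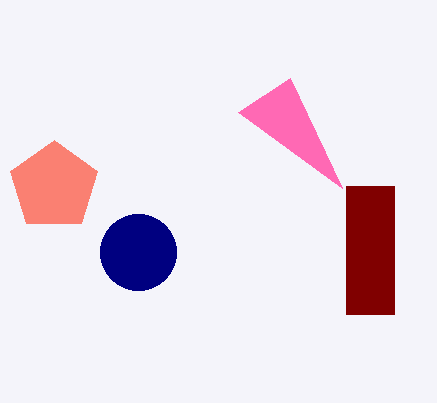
x0_1 = 290
y0_1 = 78
cx_2 = 138
cy_2 = 252
r_2 = 38
cx_3 = 54
cy_3 = 186
r_3 = 46
x0_4 = 346
y0_4 = 186
x1_4 = 394
y1_4 = 314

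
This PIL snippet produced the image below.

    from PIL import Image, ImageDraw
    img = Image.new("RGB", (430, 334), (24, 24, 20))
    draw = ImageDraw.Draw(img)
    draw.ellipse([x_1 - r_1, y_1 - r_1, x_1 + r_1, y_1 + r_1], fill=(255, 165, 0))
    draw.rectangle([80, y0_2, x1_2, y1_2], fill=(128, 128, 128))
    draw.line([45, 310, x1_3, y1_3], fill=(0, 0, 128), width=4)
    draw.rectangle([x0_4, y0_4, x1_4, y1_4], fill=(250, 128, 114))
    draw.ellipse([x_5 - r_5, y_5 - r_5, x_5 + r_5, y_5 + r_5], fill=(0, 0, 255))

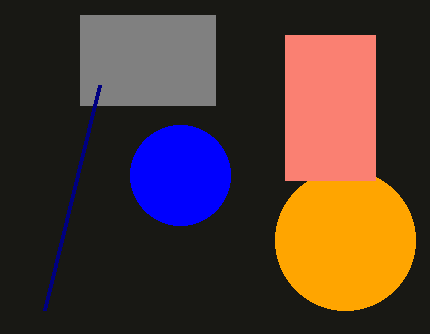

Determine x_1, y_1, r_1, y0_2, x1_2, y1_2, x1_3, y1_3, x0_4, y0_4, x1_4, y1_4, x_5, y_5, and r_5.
x_1 = 345, y_1 = 240, r_1 = 70, y0_2 = 15, x1_2 = 215, y1_2 = 105, x1_3 = 100, y1_3 = 85, x0_4 = 285, y0_4 = 35, x1_4 = 375, y1_4 = 180, x_5 = 180, y_5 = 175, r_5 = 50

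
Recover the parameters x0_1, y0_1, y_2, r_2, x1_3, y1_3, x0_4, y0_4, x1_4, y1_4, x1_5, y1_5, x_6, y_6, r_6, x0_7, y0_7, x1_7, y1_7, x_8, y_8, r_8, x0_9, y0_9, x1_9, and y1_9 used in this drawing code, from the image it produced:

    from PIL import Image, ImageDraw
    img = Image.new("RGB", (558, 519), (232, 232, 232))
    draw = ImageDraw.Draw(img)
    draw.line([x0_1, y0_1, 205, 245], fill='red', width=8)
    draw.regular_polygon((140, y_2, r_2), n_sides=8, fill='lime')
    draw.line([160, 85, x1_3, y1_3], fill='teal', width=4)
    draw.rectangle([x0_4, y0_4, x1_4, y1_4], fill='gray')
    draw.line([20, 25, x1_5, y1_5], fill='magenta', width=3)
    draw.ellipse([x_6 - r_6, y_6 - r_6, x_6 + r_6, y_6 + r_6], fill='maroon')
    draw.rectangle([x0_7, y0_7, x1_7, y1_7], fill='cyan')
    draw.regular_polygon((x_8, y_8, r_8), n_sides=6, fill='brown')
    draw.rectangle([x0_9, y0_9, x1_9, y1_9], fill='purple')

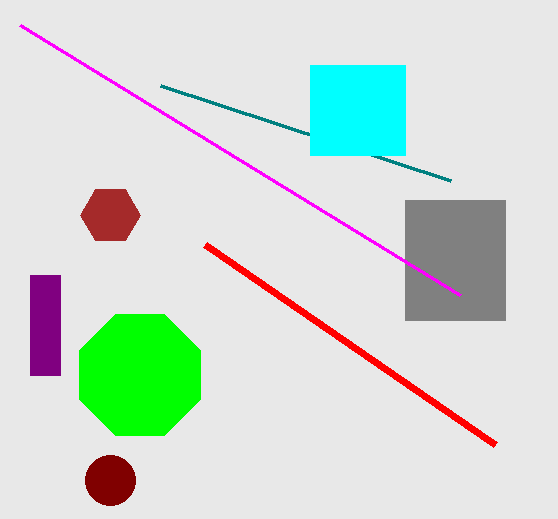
x0_1 = 495
y0_1 = 445
y_2 = 375
r_2 = 65
x1_3 = 450
y1_3 = 180
x0_4 = 405
y0_4 = 200
x1_4 = 505
y1_4 = 320
x1_5 = 460
y1_5 = 295
x_6 = 110
y_6 = 480
r_6 = 25
x0_7 = 310
y0_7 = 65
x1_7 = 405
y1_7 = 155
x_8 = 110
y_8 = 215
r_8 = 30
x0_9 = 30
y0_9 = 275
x1_9 = 60
y1_9 = 375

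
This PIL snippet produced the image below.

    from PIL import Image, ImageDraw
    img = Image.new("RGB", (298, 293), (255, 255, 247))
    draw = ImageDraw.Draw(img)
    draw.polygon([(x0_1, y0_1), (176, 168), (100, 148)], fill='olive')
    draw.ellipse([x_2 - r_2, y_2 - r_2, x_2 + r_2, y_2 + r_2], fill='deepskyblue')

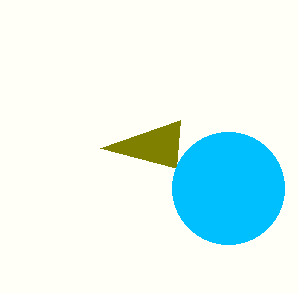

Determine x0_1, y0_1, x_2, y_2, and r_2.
x0_1 = 180, y0_1 = 120, x_2 = 228, y_2 = 188, r_2 = 56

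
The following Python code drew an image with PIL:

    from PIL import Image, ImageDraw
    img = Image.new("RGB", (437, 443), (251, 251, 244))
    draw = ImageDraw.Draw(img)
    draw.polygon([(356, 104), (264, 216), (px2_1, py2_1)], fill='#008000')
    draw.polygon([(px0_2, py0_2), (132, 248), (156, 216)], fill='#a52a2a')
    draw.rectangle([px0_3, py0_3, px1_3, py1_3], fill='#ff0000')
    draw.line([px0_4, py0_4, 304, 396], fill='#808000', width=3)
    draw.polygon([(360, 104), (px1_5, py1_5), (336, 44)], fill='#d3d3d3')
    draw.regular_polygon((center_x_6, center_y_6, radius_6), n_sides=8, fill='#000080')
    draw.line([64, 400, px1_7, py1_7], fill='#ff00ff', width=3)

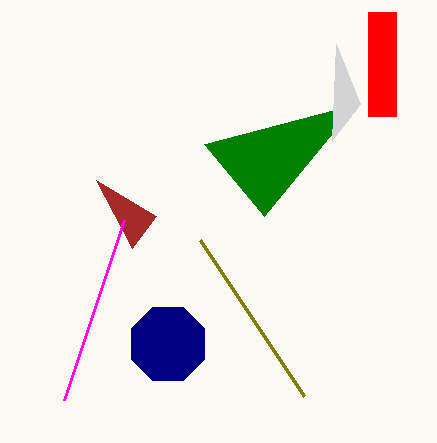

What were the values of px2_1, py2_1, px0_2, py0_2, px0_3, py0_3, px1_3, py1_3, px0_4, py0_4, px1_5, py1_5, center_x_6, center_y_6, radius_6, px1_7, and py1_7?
px2_1 = 204; py2_1 = 144; px0_2 = 96; py0_2 = 180; px0_3 = 368; py0_3 = 12; px1_3 = 396; py1_3 = 116; px0_4 = 200; py0_4 = 240; px1_5 = 332; py1_5 = 140; center_x_6 = 168; center_y_6 = 344; radius_6 = 40; px1_7 = 124; py1_7 = 220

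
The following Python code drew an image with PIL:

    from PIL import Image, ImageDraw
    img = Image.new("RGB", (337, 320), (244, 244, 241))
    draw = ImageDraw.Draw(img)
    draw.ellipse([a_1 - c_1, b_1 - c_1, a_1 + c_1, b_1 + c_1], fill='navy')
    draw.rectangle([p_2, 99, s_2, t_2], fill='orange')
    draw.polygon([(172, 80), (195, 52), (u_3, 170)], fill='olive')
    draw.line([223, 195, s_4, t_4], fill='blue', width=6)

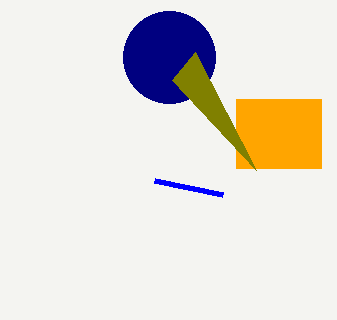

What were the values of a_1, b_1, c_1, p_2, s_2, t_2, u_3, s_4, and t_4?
a_1 = 169, b_1 = 57, c_1 = 46, p_2 = 236, s_2 = 321, t_2 = 168, u_3 = 256, s_4 = 155, t_4 = 181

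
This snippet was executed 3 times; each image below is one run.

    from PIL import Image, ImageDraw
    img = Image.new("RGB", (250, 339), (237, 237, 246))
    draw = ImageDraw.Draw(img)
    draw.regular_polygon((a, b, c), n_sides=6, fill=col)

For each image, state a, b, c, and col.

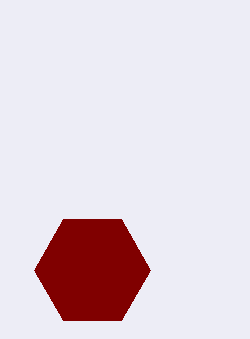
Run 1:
a = 92, b = 270, c = 58, col = 'maroon'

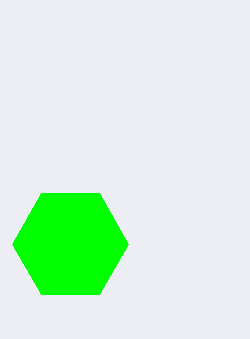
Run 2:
a = 70, b = 244, c = 58, col = 'lime'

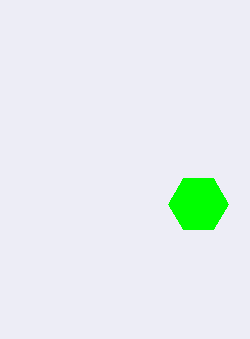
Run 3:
a = 198; b = 204; c = 30; col = 'lime'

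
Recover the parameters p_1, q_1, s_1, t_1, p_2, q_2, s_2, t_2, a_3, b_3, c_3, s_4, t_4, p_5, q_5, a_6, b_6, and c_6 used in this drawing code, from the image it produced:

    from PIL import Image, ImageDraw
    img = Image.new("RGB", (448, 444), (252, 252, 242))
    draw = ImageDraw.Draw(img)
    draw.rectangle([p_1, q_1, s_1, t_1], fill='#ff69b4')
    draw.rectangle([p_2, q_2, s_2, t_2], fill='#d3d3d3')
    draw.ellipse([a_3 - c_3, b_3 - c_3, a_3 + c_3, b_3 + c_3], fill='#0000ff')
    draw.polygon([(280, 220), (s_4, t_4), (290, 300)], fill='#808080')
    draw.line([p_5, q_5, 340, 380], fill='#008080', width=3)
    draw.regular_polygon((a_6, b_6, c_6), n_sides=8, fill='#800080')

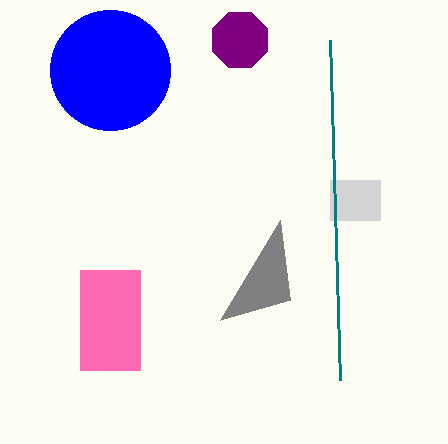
p_1 = 80
q_1 = 270
s_1 = 140
t_1 = 370
p_2 = 330
q_2 = 180
s_2 = 380
t_2 = 220
a_3 = 110
b_3 = 70
c_3 = 60
s_4 = 220
t_4 = 320
p_5 = 330
q_5 = 40
a_6 = 240
b_6 = 40
c_6 = 30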